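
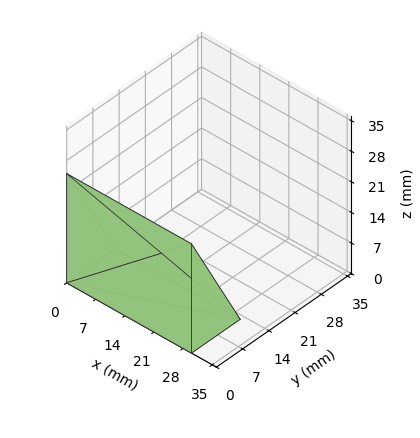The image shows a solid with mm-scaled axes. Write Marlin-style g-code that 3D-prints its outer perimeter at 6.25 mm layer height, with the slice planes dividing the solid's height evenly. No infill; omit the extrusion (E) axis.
Reading the render: the shape is a wedge (ramp): 30 × 13 mm base, rising to 25 mm along the y=0 edge and sloping linearly to z=0 at y=13 (dimensions read to the nearest mm from the axis ticks). For the g-code, the solid's height is divided into equal slices at the stated Δz and each level perimeter traced with G1 moves after a G0 lift.

; perimeter-only toolpath
G21 ; units = mm
G90 ; absolute positioning
G28 ; home
; layer 1
G0 Z6.25
G0 X0.00 Y0.00
G1 X30.00 Y0.00
G1 X30.00 Y9.75
G1 X0.00 Y9.75
G1 X0.00 Y0.00
; layer 2
G0 Z12.50
G0 X0.00 Y0.00
G1 X30.00 Y0.00
G1 X30.00 Y6.50
G1 X0.00 Y6.50
G1 X0.00 Y0.00
; layer 3
G0 Z18.75
G0 X0.00 Y0.00
G1 X30.00 Y0.00
G1 X30.00 Y3.25
G1 X0.00 Y3.25
G1 X0.00 Y0.00
M2 ; end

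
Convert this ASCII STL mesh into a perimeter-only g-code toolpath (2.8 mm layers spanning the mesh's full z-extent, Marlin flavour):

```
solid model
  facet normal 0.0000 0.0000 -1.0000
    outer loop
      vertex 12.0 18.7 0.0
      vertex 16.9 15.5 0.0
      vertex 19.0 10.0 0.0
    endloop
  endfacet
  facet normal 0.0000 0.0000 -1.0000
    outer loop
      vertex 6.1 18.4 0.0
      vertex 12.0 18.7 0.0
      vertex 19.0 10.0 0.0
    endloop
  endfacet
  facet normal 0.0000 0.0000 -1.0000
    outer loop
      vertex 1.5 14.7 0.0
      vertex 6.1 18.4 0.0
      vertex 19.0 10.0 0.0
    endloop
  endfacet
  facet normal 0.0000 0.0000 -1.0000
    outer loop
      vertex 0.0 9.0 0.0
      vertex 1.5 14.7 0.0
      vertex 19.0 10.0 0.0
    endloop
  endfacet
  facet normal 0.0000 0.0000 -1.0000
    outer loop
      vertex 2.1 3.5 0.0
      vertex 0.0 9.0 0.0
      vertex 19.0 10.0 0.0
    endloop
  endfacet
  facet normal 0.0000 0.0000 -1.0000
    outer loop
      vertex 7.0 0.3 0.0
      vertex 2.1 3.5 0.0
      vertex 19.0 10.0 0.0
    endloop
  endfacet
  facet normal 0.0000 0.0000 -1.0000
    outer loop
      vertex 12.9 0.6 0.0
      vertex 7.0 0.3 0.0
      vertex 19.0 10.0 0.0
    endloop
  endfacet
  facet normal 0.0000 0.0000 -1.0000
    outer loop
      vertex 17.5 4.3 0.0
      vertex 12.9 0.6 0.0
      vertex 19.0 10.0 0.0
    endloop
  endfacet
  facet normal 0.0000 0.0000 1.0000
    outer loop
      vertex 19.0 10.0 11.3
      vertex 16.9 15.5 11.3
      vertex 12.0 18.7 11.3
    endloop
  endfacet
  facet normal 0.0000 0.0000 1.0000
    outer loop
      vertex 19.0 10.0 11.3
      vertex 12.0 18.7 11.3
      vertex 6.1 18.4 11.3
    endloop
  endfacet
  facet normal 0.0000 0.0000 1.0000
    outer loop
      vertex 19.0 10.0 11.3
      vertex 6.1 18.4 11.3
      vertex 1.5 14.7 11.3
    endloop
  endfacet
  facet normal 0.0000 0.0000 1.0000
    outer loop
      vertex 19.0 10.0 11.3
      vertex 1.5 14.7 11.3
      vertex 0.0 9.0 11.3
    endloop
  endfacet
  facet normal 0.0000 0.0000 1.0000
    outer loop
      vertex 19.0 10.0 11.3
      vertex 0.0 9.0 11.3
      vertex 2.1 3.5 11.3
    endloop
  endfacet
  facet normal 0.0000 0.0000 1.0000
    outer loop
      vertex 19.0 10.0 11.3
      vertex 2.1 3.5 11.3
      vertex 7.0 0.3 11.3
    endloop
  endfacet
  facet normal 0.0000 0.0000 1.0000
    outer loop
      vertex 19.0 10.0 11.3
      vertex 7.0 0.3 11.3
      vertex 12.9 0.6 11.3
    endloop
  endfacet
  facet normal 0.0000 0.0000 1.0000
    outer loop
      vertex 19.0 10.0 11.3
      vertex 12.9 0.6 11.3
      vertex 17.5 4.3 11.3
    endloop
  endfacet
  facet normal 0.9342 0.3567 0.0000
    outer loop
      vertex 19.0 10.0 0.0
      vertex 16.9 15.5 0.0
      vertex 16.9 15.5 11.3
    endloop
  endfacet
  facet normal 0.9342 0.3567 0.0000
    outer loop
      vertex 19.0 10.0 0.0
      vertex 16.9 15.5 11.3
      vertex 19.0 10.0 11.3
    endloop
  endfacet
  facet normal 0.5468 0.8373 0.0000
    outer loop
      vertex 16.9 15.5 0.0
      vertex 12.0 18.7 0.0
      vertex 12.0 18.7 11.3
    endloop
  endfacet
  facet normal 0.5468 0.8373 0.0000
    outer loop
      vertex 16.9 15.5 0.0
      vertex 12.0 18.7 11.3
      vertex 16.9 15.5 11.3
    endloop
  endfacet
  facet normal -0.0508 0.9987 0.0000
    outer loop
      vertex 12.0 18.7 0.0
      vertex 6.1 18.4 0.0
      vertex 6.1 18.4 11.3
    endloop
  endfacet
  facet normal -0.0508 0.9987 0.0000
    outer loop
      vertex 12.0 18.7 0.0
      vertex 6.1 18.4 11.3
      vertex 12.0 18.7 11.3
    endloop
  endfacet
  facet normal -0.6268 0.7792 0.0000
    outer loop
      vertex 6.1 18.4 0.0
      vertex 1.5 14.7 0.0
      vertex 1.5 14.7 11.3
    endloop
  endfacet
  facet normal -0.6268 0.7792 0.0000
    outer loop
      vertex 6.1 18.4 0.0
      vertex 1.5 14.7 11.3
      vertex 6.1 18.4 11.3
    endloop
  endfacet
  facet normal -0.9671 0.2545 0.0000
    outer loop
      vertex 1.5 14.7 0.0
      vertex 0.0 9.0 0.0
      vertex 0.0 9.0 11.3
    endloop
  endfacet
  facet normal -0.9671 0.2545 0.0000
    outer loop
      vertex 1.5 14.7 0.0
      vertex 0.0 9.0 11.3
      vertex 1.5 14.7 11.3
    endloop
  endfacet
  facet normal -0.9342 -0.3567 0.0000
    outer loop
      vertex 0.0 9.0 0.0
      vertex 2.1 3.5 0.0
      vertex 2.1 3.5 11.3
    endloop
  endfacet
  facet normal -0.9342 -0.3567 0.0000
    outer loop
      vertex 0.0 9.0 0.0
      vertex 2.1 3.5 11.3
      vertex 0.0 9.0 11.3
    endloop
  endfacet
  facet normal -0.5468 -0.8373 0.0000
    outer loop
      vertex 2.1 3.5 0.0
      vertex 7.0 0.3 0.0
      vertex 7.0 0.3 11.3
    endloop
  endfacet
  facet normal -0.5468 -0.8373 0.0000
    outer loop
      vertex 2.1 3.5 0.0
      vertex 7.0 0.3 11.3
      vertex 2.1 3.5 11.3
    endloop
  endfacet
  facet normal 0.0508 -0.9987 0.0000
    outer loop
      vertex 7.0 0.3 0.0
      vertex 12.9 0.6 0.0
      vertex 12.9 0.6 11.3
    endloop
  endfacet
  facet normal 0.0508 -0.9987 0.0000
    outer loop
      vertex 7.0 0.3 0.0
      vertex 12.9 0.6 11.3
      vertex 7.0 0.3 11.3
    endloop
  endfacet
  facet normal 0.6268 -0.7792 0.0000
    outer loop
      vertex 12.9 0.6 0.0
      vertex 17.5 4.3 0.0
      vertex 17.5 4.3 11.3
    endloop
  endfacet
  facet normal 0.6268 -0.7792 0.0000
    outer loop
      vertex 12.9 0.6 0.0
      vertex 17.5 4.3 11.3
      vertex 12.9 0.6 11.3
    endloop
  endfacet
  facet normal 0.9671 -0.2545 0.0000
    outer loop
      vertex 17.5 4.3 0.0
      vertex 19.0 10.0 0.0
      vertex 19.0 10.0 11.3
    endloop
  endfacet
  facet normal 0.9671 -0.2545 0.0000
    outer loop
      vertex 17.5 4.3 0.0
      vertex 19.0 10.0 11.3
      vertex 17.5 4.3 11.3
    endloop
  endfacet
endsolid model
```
; perimeter-only toolpath
G21 ; units = mm
G90 ; absolute positioning
G28 ; home
; layer 1
G0 Z2.8
G0 X19.0 Y10.0
G1 X16.9 Y15.5
G1 X12.0 Y18.7
G1 X6.1 Y18.4
G1 X1.5 Y14.7
G1 X0.0 Y9.0
G1 X2.1 Y3.5
G1 X7.0 Y0.3
G1 X12.9 Y0.6
G1 X17.5 Y4.3
G1 X19.0 Y10.0
; layer 2
G0 Z5.7
G0 X19.0 Y10.0
G1 X16.9 Y15.5
G1 X12.0 Y18.7
G1 X6.1 Y18.4
G1 X1.5 Y14.7
G1 X0.0 Y9.0
G1 X2.1 Y3.5
G1 X7.0 Y0.3
G1 X12.9 Y0.6
G1 X17.5 Y4.3
G1 X19.0 Y10.0
; layer 3
G0 Z8.5
G0 X19.0 Y10.0
G1 X16.9 Y15.5
G1 X12.0 Y18.7
G1 X6.1 Y18.4
G1 X1.5 Y14.7
G1 X0.0 Y9.0
G1 X2.1 Y3.5
G1 X7.0 Y0.3
G1 X12.9 Y0.6
G1 X17.5 Y4.3
G1 X19.0 Y10.0
; layer 4
G0 Z11.3
G0 X19.0 Y10.0
G1 X16.9 Y15.5
G1 X12.0 Y18.7
G1 X6.1 Y18.4
G1 X1.5 Y14.7
G1 X0.0 Y9.0
G1 X2.1 Y3.5
G1 X7.0 Y0.3
G1 X12.9 Y0.6
G1 X17.5 Y4.3
G1 X19.0 Y10.0
M2 ; end

The solid is a regular 10-sided prism (a cylinder approximated with 10 flat sides), circumscribed radius ≈ 9.5 mm, height ≈ 11.3 mm. Slicing at Δz = 2.8 mm — 4 equal slices spanning the solid's height, so layer i sits at z = i·h/4 — gives 4 non-empty perimeters. Each is a 10-segment closed polygon; G0 lifts to the layer z and rapids to the start vertex, then G1 traces the edges.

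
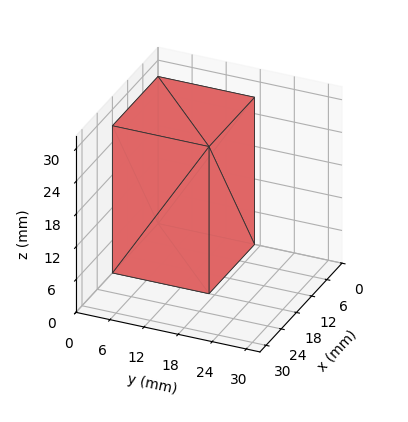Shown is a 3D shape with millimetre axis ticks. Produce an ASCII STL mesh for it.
Reading the render: the shape is a rectangular box, roughly 18 × 17 mm footprint and 27 mm tall (dimensions read to the nearest mm from the axis ticks). For the STL, each face is triangulated and given an outward normal.

solid part
  facet normal 0.0000 0.0000 -1.0000
    outer loop
      vertex 18.00 17.00 0.00
      vertex 18.00 0.00 0.00
      vertex 0.00 0.00 0.00
    endloop
  endfacet
  facet normal 0.0000 0.0000 -1.0000
    outer loop
      vertex 0.00 17.00 0.00
      vertex 18.00 17.00 0.00
      vertex 0.00 0.00 0.00
    endloop
  endfacet
  facet normal 0.0000 0.0000 1.0000
    outer loop
      vertex 0.00 0.00 27.00
      vertex 18.00 0.00 27.00
      vertex 18.00 17.00 27.00
    endloop
  endfacet
  facet normal 0.0000 0.0000 1.0000
    outer loop
      vertex 0.00 0.00 27.00
      vertex 18.00 17.00 27.00
      vertex 0.00 17.00 27.00
    endloop
  endfacet
  facet normal 0.0000 -1.0000 0.0000
    outer loop
      vertex 0.00 0.00 0.00
      vertex 18.00 0.00 0.00
      vertex 18.00 0.00 27.00
    endloop
  endfacet
  facet normal 0.0000 -1.0000 0.0000
    outer loop
      vertex 0.00 0.00 0.00
      vertex 18.00 0.00 27.00
      vertex 0.00 0.00 27.00
    endloop
  endfacet
  facet normal 0.0000 1.0000 0.0000
    outer loop
      vertex 18.00 17.00 27.00
      vertex 18.00 17.00 0.00
      vertex 0.00 17.00 0.00
    endloop
  endfacet
  facet normal 0.0000 1.0000 0.0000
    outer loop
      vertex 0.00 17.00 27.00
      vertex 18.00 17.00 27.00
      vertex 0.00 17.00 0.00
    endloop
  endfacet
  facet normal -1.0000 0.0000 0.0000
    outer loop
      vertex 0.00 17.00 27.00
      vertex 0.00 17.00 0.00
      vertex 0.00 0.00 0.00
    endloop
  endfacet
  facet normal -1.0000 0.0000 0.0000
    outer loop
      vertex 0.00 0.00 27.00
      vertex 0.00 17.00 27.00
      vertex 0.00 0.00 0.00
    endloop
  endfacet
  facet normal 1.0000 0.0000 0.0000
    outer loop
      vertex 18.00 0.00 0.00
      vertex 18.00 17.00 0.00
      vertex 18.00 17.00 27.00
    endloop
  endfacet
  facet normal 1.0000 0.0000 0.0000
    outer loop
      vertex 18.00 0.00 0.00
      vertex 18.00 17.00 27.00
      vertex 18.00 0.00 27.00
    endloop
  endfacet
endsolid part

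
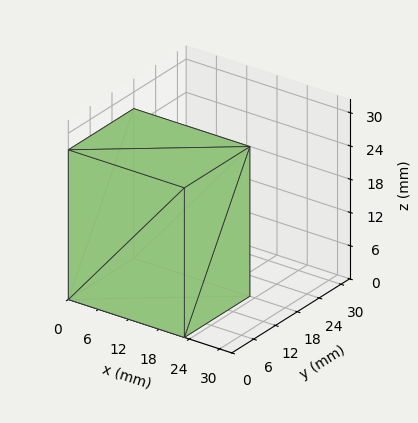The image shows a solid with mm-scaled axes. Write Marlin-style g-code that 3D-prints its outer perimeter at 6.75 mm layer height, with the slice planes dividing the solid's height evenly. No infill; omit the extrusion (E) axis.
Reading the render: the shape is a rectangular box, roughly 23 × 18 mm footprint and 27 mm tall (dimensions read to the nearest mm from the axis ticks). For the g-code, the solid's height is divided into equal slices at the stated Δz and each level perimeter traced with G1 moves after a G0 lift.

; perimeter-only toolpath
G21 ; units = mm
G90 ; absolute positioning
G28 ; home
; layer 1
G0 Z6.75
G0 X0.00 Y0.00
G1 X23.00 Y0.00
G1 X23.00 Y18.00
G1 X0.00 Y18.00
G1 X0.00 Y0.00
; layer 2
G0 Z13.50
G0 X0.00 Y0.00
G1 X23.00 Y0.00
G1 X23.00 Y18.00
G1 X0.00 Y18.00
G1 X0.00 Y0.00
; layer 3
G0 Z20.25
G0 X0.00 Y0.00
G1 X23.00 Y0.00
G1 X23.00 Y18.00
G1 X0.00 Y18.00
G1 X0.00 Y0.00
; layer 4
G0 Z27.00
G0 X0.00 Y0.00
G1 X23.00 Y0.00
G1 X23.00 Y18.00
G1 X0.00 Y18.00
G1 X0.00 Y0.00
M2 ; end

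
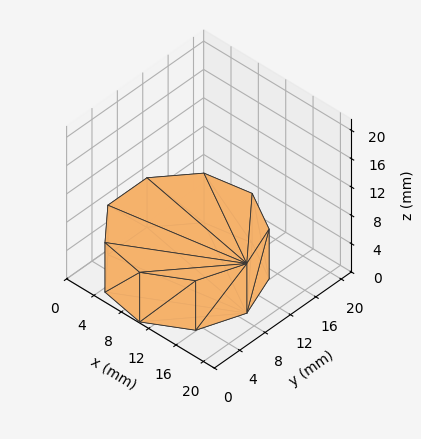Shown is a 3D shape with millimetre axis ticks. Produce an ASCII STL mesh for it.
Reading the render: the shape is a regular 9-sided prism (a cylinder approximated with 9 flat sides), circumscribed radius ≈ 9 mm, height ≈ 7 mm (dimensions read to the nearest mm from the axis ticks). For the STL, each face is triangulated and given an outward normal.

solid part
  facet normal 0.0000 0.0000 -1.0000
    outer loop
      vertex 10.563 17.863 0.000
      vertex 15.894 14.785 0.000
      vertex 18.000 9.000 0.000
    endloop
  endfacet
  facet normal 0.0000 0.0000 -1.0000
    outer loop
      vertex 4.500 16.794 0.000
      vertex 10.563 17.863 0.000
      vertex 18.000 9.000 0.000
    endloop
  endfacet
  facet normal 0.0000 0.0000 -1.0000
    outer loop
      vertex 0.543 12.078 0.000
      vertex 4.500 16.794 0.000
      vertex 18.000 9.000 0.000
    endloop
  endfacet
  facet normal 0.0000 0.0000 -1.0000
    outer loop
      vertex 0.543 5.922 0.000
      vertex 0.543 12.078 0.000
      vertex 18.000 9.000 0.000
    endloop
  endfacet
  facet normal 0.0000 0.0000 -1.0000
    outer loop
      vertex 4.500 1.206 0.000
      vertex 0.543 5.922 0.000
      vertex 18.000 9.000 0.000
    endloop
  endfacet
  facet normal 0.0000 0.0000 -1.0000
    outer loop
      vertex 10.563 0.137 0.000
      vertex 4.500 1.206 0.000
      vertex 18.000 9.000 0.000
    endloop
  endfacet
  facet normal 0.0000 0.0000 -1.0000
    outer loop
      vertex 15.894 3.215 0.000
      vertex 10.563 0.137 0.000
      vertex 18.000 9.000 0.000
    endloop
  endfacet
  facet normal 0.0000 0.0000 1.0000
    outer loop
      vertex 18.000 9.000 7.000
      vertex 15.894 14.785 7.000
      vertex 10.563 17.863 7.000
    endloop
  endfacet
  facet normal 0.0000 0.0000 1.0000
    outer loop
      vertex 18.000 9.000 7.000
      vertex 10.563 17.863 7.000
      vertex 4.500 16.794 7.000
    endloop
  endfacet
  facet normal 0.0000 0.0000 1.0000
    outer loop
      vertex 18.000 9.000 7.000
      vertex 4.500 16.794 7.000
      vertex 0.543 12.078 7.000
    endloop
  endfacet
  facet normal 0.0000 0.0000 1.0000
    outer loop
      vertex 18.000 9.000 7.000
      vertex 0.543 12.078 7.000
      vertex 0.543 5.922 7.000
    endloop
  endfacet
  facet normal 0.0000 0.0000 1.0000
    outer loop
      vertex 18.000 9.000 7.000
      vertex 0.543 5.922 7.000
      vertex 4.500 1.206 7.000
    endloop
  endfacet
  facet normal 0.0000 0.0000 1.0000
    outer loop
      vertex 18.000 9.000 7.000
      vertex 4.500 1.206 7.000
      vertex 10.563 0.137 7.000
    endloop
  endfacet
  facet normal 0.0000 0.0000 1.0000
    outer loop
      vertex 18.000 9.000 7.000
      vertex 10.563 0.137 7.000
      vertex 15.894 3.215 7.000
    endloop
  endfacet
  facet normal 0.9397 0.3421 0.0000
    outer loop
      vertex 18.000 9.000 0.000
      vertex 15.894 14.785 0.000
      vertex 15.894 14.785 7.000
    endloop
  endfacet
  facet normal 0.9397 0.3421 0.0000
    outer loop
      vertex 18.000 9.000 0.000
      vertex 15.894 14.785 7.000
      vertex 18.000 9.000 7.000
    endloop
  endfacet
  facet normal 0.5000 0.8660 0.0000
    outer loop
      vertex 15.894 14.785 0.000
      vertex 10.563 17.863 0.000
      vertex 10.563 17.863 7.000
    endloop
  endfacet
  facet normal 0.5000 0.8660 0.0000
    outer loop
      vertex 15.894 14.785 0.000
      vertex 10.563 17.863 7.000
      vertex 15.894 14.785 7.000
    endloop
  endfacet
  facet normal -0.1736 0.9848 0.0000
    outer loop
      vertex 10.563 17.863 0.000
      vertex 4.500 16.794 0.000
      vertex 4.500 16.794 7.000
    endloop
  endfacet
  facet normal -0.1736 0.9848 0.0000
    outer loop
      vertex 10.563 17.863 0.000
      vertex 4.500 16.794 7.000
      vertex 10.563 17.863 7.000
    endloop
  endfacet
  facet normal -0.7661 0.6428 0.0000
    outer loop
      vertex 4.500 16.794 0.000
      vertex 0.543 12.078 0.000
      vertex 0.543 12.078 7.000
    endloop
  endfacet
  facet normal -0.7661 0.6428 0.0000
    outer loop
      vertex 4.500 16.794 0.000
      vertex 0.543 12.078 7.000
      vertex 4.500 16.794 7.000
    endloop
  endfacet
  facet normal -1.0000 0.0000 0.0000
    outer loop
      vertex 0.543 12.078 0.000
      vertex 0.543 5.922 0.000
      vertex 0.543 5.922 7.000
    endloop
  endfacet
  facet normal -1.0000 0.0000 0.0000
    outer loop
      vertex 0.543 12.078 0.000
      vertex 0.543 5.922 7.000
      vertex 0.543 12.078 7.000
    endloop
  endfacet
  facet normal -0.7661 -0.6428 0.0000
    outer loop
      vertex 0.543 5.922 0.000
      vertex 4.500 1.206 0.000
      vertex 4.500 1.206 7.000
    endloop
  endfacet
  facet normal -0.7661 -0.6428 0.0000
    outer loop
      vertex 0.543 5.922 0.000
      vertex 4.500 1.206 7.000
      vertex 0.543 5.922 7.000
    endloop
  endfacet
  facet normal -0.1736 -0.9848 0.0000
    outer loop
      vertex 4.500 1.206 0.000
      vertex 10.563 0.137 0.000
      vertex 10.563 0.137 7.000
    endloop
  endfacet
  facet normal -0.1736 -0.9848 0.0000
    outer loop
      vertex 4.500 1.206 0.000
      vertex 10.563 0.137 7.000
      vertex 4.500 1.206 7.000
    endloop
  endfacet
  facet normal 0.5000 -0.8660 0.0000
    outer loop
      vertex 10.563 0.137 0.000
      vertex 15.894 3.215 0.000
      vertex 15.894 3.215 7.000
    endloop
  endfacet
  facet normal 0.5000 -0.8660 0.0000
    outer loop
      vertex 10.563 0.137 0.000
      vertex 15.894 3.215 7.000
      vertex 10.563 0.137 7.000
    endloop
  endfacet
  facet normal 0.9397 -0.3421 0.0000
    outer loop
      vertex 15.894 3.215 0.000
      vertex 18.000 9.000 0.000
      vertex 18.000 9.000 7.000
    endloop
  endfacet
  facet normal 0.9397 -0.3421 0.0000
    outer loop
      vertex 15.894 3.215 0.000
      vertex 18.000 9.000 7.000
      vertex 15.894 3.215 7.000
    endloop
  endfacet
endsolid part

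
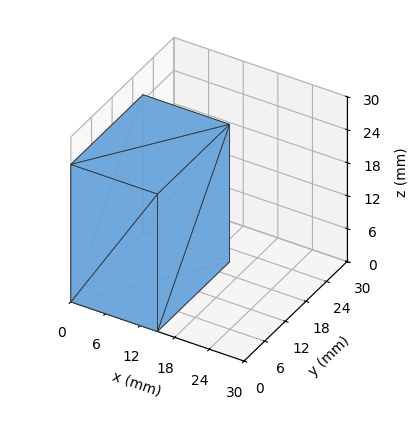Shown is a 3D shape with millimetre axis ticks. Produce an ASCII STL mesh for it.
Reading the render: the shape is a rectangular box, roughly 15 × 21 mm footprint and 25 mm tall (dimensions read to the nearest mm from the axis ticks). For the STL, each face is triangulated and given an outward normal.

solid part
  facet normal 0.0000 0.0000 -1.0000
    outer loop
      vertex 15.000 21.000 0.000
      vertex 15.000 0.000 0.000
      vertex 0.000 0.000 0.000
    endloop
  endfacet
  facet normal 0.0000 0.0000 -1.0000
    outer loop
      vertex 0.000 21.000 0.000
      vertex 15.000 21.000 0.000
      vertex 0.000 0.000 0.000
    endloop
  endfacet
  facet normal 0.0000 0.0000 1.0000
    outer loop
      vertex 0.000 0.000 25.000
      vertex 15.000 0.000 25.000
      vertex 15.000 21.000 25.000
    endloop
  endfacet
  facet normal 0.0000 0.0000 1.0000
    outer loop
      vertex 0.000 0.000 25.000
      vertex 15.000 21.000 25.000
      vertex 0.000 21.000 25.000
    endloop
  endfacet
  facet normal 0.0000 -1.0000 0.0000
    outer loop
      vertex 0.000 0.000 0.000
      vertex 15.000 0.000 0.000
      vertex 15.000 0.000 25.000
    endloop
  endfacet
  facet normal 0.0000 -1.0000 0.0000
    outer loop
      vertex 0.000 0.000 0.000
      vertex 15.000 0.000 25.000
      vertex 0.000 0.000 25.000
    endloop
  endfacet
  facet normal 0.0000 1.0000 0.0000
    outer loop
      vertex 15.000 21.000 25.000
      vertex 15.000 21.000 0.000
      vertex 0.000 21.000 0.000
    endloop
  endfacet
  facet normal 0.0000 1.0000 0.0000
    outer loop
      vertex 0.000 21.000 25.000
      vertex 15.000 21.000 25.000
      vertex 0.000 21.000 0.000
    endloop
  endfacet
  facet normal -1.0000 0.0000 0.0000
    outer loop
      vertex 0.000 21.000 25.000
      vertex 0.000 21.000 0.000
      vertex 0.000 0.000 0.000
    endloop
  endfacet
  facet normal -1.0000 0.0000 0.0000
    outer loop
      vertex 0.000 0.000 25.000
      vertex 0.000 21.000 25.000
      vertex 0.000 0.000 0.000
    endloop
  endfacet
  facet normal 1.0000 0.0000 0.0000
    outer loop
      vertex 15.000 0.000 0.000
      vertex 15.000 21.000 0.000
      vertex 15.000 21.000 25.000
    endloop
  endfacet
  facet normal 1.0000 0.0000 0.0000
    outer loop
      vertex 15.000 0.000 0.000
      vertex 15.000 21.000 25.000
      vertex 15.000 0.000 25.000
    endloop
  endfacet
endsolid part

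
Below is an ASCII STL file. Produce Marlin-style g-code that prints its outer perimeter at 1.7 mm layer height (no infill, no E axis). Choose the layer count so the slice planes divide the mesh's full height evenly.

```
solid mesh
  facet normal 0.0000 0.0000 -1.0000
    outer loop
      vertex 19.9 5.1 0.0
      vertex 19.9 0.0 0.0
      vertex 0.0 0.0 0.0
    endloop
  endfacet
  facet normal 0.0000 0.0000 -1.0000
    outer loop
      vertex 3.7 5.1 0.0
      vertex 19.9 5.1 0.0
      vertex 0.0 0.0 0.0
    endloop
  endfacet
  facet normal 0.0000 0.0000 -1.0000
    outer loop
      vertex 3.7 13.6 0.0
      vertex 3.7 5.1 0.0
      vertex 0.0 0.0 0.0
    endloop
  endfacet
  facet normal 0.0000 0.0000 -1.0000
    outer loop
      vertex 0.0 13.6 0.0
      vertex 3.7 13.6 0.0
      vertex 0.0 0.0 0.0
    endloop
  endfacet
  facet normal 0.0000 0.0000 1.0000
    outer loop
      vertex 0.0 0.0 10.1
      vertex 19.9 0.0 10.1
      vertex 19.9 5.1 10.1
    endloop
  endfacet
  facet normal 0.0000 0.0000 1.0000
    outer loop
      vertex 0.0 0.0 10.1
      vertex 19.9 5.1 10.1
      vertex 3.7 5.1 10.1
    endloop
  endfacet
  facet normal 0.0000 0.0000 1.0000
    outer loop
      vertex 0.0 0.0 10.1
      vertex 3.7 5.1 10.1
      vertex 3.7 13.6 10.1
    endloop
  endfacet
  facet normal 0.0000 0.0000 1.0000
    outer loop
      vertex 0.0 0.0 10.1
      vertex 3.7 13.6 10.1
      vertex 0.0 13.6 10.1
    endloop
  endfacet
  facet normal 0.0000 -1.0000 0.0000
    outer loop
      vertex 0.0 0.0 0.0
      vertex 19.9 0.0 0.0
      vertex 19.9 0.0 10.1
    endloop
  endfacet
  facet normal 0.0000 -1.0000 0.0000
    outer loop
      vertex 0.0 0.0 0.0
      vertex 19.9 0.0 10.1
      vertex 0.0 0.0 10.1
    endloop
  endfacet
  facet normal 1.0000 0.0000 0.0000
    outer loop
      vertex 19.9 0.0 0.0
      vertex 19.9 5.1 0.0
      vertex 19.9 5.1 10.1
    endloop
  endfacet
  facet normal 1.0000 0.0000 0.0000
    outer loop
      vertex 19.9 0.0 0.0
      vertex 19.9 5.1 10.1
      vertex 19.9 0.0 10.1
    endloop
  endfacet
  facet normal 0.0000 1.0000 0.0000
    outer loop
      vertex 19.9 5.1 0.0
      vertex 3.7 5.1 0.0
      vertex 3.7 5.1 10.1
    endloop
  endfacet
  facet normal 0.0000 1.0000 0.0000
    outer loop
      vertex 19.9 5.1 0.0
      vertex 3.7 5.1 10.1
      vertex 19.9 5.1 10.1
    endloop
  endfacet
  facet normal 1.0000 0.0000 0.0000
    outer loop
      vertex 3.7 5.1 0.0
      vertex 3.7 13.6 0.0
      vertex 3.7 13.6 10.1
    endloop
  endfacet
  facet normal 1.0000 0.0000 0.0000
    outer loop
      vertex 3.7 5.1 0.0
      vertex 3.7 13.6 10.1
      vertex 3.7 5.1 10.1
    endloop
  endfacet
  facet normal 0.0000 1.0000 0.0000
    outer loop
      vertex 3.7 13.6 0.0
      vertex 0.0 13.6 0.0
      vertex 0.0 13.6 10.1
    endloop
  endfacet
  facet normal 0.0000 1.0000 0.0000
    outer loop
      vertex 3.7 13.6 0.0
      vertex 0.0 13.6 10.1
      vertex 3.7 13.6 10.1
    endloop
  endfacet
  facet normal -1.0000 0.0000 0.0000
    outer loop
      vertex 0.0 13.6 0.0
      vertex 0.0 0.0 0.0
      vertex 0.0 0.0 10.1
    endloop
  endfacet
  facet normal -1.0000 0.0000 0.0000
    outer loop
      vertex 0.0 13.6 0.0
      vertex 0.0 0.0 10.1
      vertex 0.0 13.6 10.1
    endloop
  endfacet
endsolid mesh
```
; perimeter-only toolpath
G21 ; units = mm
G90 ; absolute positioning
G28 ; home
; layer 1
G0 Z1.7
G0 X0.0 Y0.0
G1 X19.9 Y0.0
G1 X19.9 Y5.1
G1 X3.7 Y5.1
G1 X3.7 Y13.6
G1 X0.0 Y13.6
G1 X0.0 Y0.0
; layer 2
G0 Z3.4
G0 X0.0 Y0.0
G1 X19.9 Y0.0
G1 X19.9 Y5.1
G1 X3.7 Y5.1
G1 X3.7 Y13.6
G1 X0.0 Y13.6
G1 X0.0 Y0.0
; layer 3
G0 Z5.0
G0 X0.0 Y0.0
G1 X19.9 Y0.0
G1 X19.9 Y5.1
G1 X3.7 Y5.1
G1 X3.7 Y13.6
G1 X0.0 Y13.6
G1 X0.0 Y0.0
; layer 4
G0 Z6.7
G0 X0.0 Y0.0
G1 X19.9 Y0.0
G1 X19.9 Y5.1
G1 X3.7 Y5.1
G1 X3.7 Y13.6
G1 X0.0 Y13.6
G1 X0.0 Y0.0
; layer 5
G0 Z8.4
G0 X0.0 Y0.0
G1 X19.9 Y0.0
G1 X19.9 Y5.1
G1 X3.7 Y5.1
G1 X3.7 Y13.6
G1 X0.0 Y13.6
G1 X0.0 Y0.0
; layer 6
G0 Z10.1
G0 X0.0 Y0.0
G1 X19.9 Y0.0
G1 X19.9 Y5.1
G1 X3.7 Y5.1
G1 X3.7 Y13.6
G1 X0.0 Y13.6
G1 X0.0 Y0.0
M2 ; end

The solid is an L-shaped prism: outer 19.9 × 13.6 mm, arm thicknesses ≈ 5.1 mm (horizontal) and 3.7 mm (vertical), extruded 10.1 mm in z. Slicing at Δz = 1.7 mm — 6 equal slices spanning the solid's height, so layer i sits at z = i·h/6 — gives 6 non-empty perimeters. Each is a 6-segment closed polygon; G0 lifts to the layer z and rapids to the start vertex, then G1 traces the edges.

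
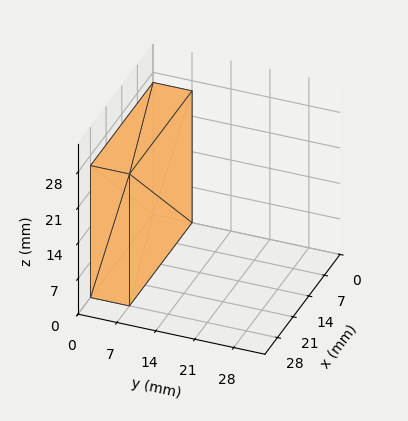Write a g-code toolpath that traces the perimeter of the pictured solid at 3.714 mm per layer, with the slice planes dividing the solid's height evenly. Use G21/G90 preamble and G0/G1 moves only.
Reading the render: the shape is a rectangular box, roughly 28 × 7 mm footprint and 26 mm tall (dimensions read to the nearest mm from the axis ticks). For the g-code, the solid's height is divided into equal slices at the stated Δz and each level perimeter traced with G1 moves after a G0 lift.

; perimeter-only toolpath
G21 ; units = mm
G90 ; absolute positioning
G28 ; home
; layer 1
G0 Z3.714
G0 X0.000 Y0.000
G1 X28.000 Y0.000
G1 X28.000 Y7.000
G1 X0.000 Y7.000
G1 X0.000 Y0.000
; layer 2
G0 Z7.429
G0 X0.000 Y0.000
G1 X28.000 Y0.000
G1 X28.000 Y7.000
G1 X0.000 Y7.000
G1 X0.000 Y0.000
; layer 3
G0 Z11.143
G0 X0.000 Y0.000
G1 X28.000 Y0.000
G1 X28.000 Y7.000
G1 X0.000 Y7.000
G1 X0.000 Y0.000
; layer 4
G0 Z14.857
G0 X0.000 Y0.000
G1 X28.000 Y0.000
G1 X28.000 Y7.000
G1 X0.000 Y7.000
G1 X0.000 Y0.000
; layer 5
G0 Z18.571
G0 X0.000 Y0.000
G1 X28.000 Y0.000
G1 X28.000 Y7.000
G1 X0.000 Y7.000
G1 X0.000 Y0.000
; layer 6
G0 Z22.286
G0 X0.000 Y0.000
G1 X28.000 Y0.000
G1 X28.000 Y7.000
G1 X0.000 Y7.000
G1 X0.000 Y0.000
; layer 7
G0 Z26.000
G0 X0.000 Y0.000
G1 X28.000 Y0.000
G1 X28.000 Y7.000
G1 X0.000 Y7.000
G1 X0.000 Y0.000
M2 ; end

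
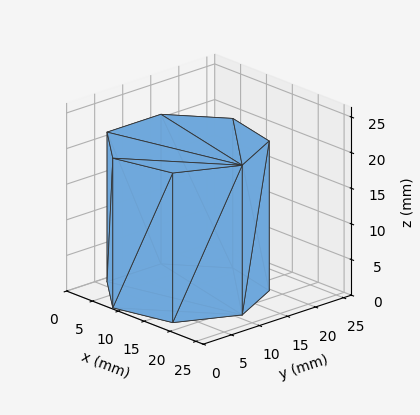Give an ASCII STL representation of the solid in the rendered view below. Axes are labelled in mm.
Reading the render: the shape is a regular 7-sided prism (a cylinder approximated with 7 flat sides), circumscribed radius ≈ 11 mm, height ≈ 21 mm (dimensions read to the nearest mm from the axis ticks). For the STL, each face is triangulated and given an outward normal.

solid part
  facet normal 0.0000 0.0000 -1.0000
    outer loop
      vertex 8.6 21.7 0.0
      vertex 17.9 19.6 0.0
      vertex 22.0 11.0 0.0
    endloop
  endfacet
  facet normal 0.0000 0.0000 -1.0000
    outer loop
      vertex 1.1 15.8 0.0
      vertex 8.6 21.7 0.0
      vertex 22.0 11.0 0.0
    endloop
  endfacet
  facet normal 0.0000 0.0000 -1.0000
    outer loop
      vertex 1.1 6.2 0.0
      vertex 1.1 15.8 0.0
      vertex 22.0 11.0 0.0
    endloop
  endfacet
  facet normal 0.0000 0.0000 -1.0000
    outer loop
      vertex 8.6 0.3 0.0
      vertex 1.1 6.2 0.0
      vertex 22.0 11.0 0.0
    endloop
  endfacet
  facet normal 0.0000 0.0000 -1.0000
    outer loop
      vertex 17.9 2.4 0.0
      vertex 8.6 0.3 0.0
      vertex 22.0 11.0 0.0
    endloop
  endfacet
  facet normal 0.0000 0.0000 1.0000
    outer loop
      vertex 22.0 11.0 21.0
      vertex 17.9 19.6 21.0
      vertex 8.6 21.7 21.0
    endloop
  endfacet
  facet normal 0.0000 0.0000 1.0000
    outer loop
      vertex 22.0 11.0 21.0
      vertex 8.6 21.7 21.0
      vertex 1.1 15.8 21.0
    endloop
  endfacet
  facet normal 0.0000 0.0000 1.0000
    outer loop
      vertex 22.0 11.0 21.0
      vertex 1.1 15.8 21.0
      vertex 1.1 6.2 21.0
    endloop
  endfacet
  facet normal 0.0000 0.0000 1.0000
    outer loop
      vertex 22.0 11.0 21.0
      vertex 1.1 6.2 21.0
      vertex 8.6 0.3 21.0
    endloop
  endfacet
  facet normal 0.0000 0.0000 1.0000
    outer loop
      vertex 22.0 11.0 21.0
      vertex 8.6 0.3 21.0
      vertex 17.9 2.4 21.0
    endloop
  endfacet
  facet normal 0.9027 0.4303 0.0000
    outer loop
      vertex 22.0 11.0 0.0
      vertex 17.9 19.6 0.0
      vertex 17.9 19.6 21.0
    endloop
  endfacet
  facet normal 0.9027 0.4303 0.0000
    outer loop
      vertex 22.0 11.0 0.0
      vertex 17.9 19.6 21.0
      vertex 22.0 11.0 21.0
    endloop
  endfacet
  facet normal 0.2203 0.9754 0.0000
    outer loop
      vertex 17.9 19.6 0.0
      vertex 8.6 21.7 0.0
      vertex 8.6 21.7 21.0
    endloop
  endfacet
  facet normal 0.2203 0.9754 0.0000
    outer loop
      vertex 17.9 19.6 0.0
      vertex 8.6 21.7 21.0
      vertex 17.9 19.6 21.0
    endloop
  endfacet
  facet normal -0.6183 0.7860 0.0000
    outer loop
      vertex 8.6 21.7 0.0
      vertex 1.1 15.8 0.0
      vertex 1.1 15.8 21.0
    endloop
  endfacet
  facet normal -0.6183 0.7860 0.0000
    outer loop
      vertex 8.6 21.7 0.0
      vertex 1.1 15.8 21.0
      vertex 8.6 21.7 21.0
    endloop
  endfacet
  facet normal -1.0000 0.0000 0.0000
    outer loop
      vertex 1.1 15.8 0.0
      vertex 1.1 6.2 0.0
      vertex 1.1 6.2 21.0
    endloop
  endfacet
  facet normal -1.0000 0.0000 0.0000
    outer loop
      vertex 1.1 15.8 0.0
      vertex 1.1 6.2 21.0
      vertex 1.1 15.8 21.0
    endloop
  endfacet
  facet normal -0.6183 -0.7860 0.0000
    outer loop
      vertex 1.1 6.2 0.0
      vertex 8.6 0.3 0.0
      vertex 8.6 0.3 21.0
    endloop
  endfacet
  facet normal -0.6183 -0.7860 0.0000
    outer loop
      vertex 1.1 6.2 0.0
      vertex 8.6 0.3 21.0
      vertex 1.1 6.2 21.0
    endloop
  endfacet
  facet normal 0.2203 -0.9754 0.0000
    outer loop
      vertex 8.6 0.3 0.0
      vertex 17.9 2.4 0.0
      vertex 17.9 2.4 21.0
    endloop
  endfacet
  facet normal 0.2203 -0.9754 0.0000
    outer loop
      vertex 8.6 0.3 0.0
      vertex 17.9 2.4 21.0
      vertex 8.6 0.3 21.0
    endloop
  endfacet
  facet normal 0.9027 -0.4303 0.0000
    outer loop
      vertex 17.9 2.4 0.0
      vertex 22.0 11.0 0.0
      vertex 22.0 11.0 21.0
    endloop
  endfacet
  facet normal 0.9027 -0.4303 0.0000
    outer loop
      vertex 17.9 2.4 0.0
      vertex 22.0 11.0 21.0
      vertex 17.9 2.4 21.0
    endloop
  endfacet
endsolid part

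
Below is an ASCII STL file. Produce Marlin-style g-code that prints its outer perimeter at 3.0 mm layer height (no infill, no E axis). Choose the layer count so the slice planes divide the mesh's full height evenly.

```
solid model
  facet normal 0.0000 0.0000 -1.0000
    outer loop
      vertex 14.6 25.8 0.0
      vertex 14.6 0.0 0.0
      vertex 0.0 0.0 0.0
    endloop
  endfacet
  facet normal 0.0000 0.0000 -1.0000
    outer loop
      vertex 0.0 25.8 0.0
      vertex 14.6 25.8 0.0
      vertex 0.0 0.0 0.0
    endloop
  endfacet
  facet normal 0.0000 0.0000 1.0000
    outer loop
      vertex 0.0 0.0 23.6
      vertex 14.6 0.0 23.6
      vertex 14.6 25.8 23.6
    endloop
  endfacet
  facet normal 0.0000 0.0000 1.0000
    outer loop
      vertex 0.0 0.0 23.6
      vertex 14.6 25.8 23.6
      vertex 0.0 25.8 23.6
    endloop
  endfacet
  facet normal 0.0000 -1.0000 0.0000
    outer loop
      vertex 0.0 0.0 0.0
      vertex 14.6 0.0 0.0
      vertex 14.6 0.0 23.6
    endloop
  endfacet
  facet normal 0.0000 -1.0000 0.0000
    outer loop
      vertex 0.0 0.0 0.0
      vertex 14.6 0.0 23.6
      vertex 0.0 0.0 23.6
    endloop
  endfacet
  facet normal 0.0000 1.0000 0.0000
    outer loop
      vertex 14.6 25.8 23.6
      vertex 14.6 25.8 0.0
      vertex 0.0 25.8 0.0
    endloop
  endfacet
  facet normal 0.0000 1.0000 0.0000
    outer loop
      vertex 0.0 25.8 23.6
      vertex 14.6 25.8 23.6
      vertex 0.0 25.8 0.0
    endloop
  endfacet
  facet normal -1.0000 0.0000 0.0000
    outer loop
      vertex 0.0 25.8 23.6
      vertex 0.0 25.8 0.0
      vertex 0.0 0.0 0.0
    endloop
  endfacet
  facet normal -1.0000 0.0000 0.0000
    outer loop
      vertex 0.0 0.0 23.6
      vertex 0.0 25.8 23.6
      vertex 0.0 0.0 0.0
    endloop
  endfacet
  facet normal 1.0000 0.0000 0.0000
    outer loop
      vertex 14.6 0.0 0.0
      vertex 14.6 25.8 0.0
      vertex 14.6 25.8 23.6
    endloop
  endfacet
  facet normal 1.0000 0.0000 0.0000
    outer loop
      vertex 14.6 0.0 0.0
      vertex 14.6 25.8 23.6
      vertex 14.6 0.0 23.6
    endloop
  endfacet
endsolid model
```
; perimeter-only toolpath
G21 ; units = mm
G90 ; absolute positioning
G28 ; home
; layer 1
G0 Z3.0
G0 X0.0 Y0.0
G1 X14.6 Y0.0
G1 X14.6 Y25.8
G1 X0.0 Y25.8
G1 X0.0 Y0.0
; layer 2
G0 Z5.9
G0 X0.0 Y0.0
G1 X14.6 Y0.0
G1 X14.6 Y25.8
G1 X0.0 Y25.8
G1 X0.0 Y0.0
; layer 3
G0 Z8.9
G0 X0.0 Y0.0
G1 X14.6 Y0.0
G1 X14.6 Y25.8
G1 X0.0 Y25.8
G1 X0.0 Y0.0
; layer 4
G0 Z11.8
G0 X0.0 Y0.0
G1 X14.6 Y0.0
G1 X14.6 Y25.8
G1 X0.0 Y25.8
G1 X0.0 Y0.0
; layer 5
G0 Z14.8
G0 X0.0 Y0.0
G1 X14.6 Y0.0
G1 X14.6 Y25.8
G1 X0.0 Y25.8
G1 X0.0 Y0.0
; layer 6
G0 Z17.7
G0 X0.0 Y0.0
G1 X14.6 Y0.0
G1 X14.6 Y25.8
G1 X0.0 Y25.8
G1 X0.0 Y0.0
; layer 7
G0 Z20.7
G0 X0.0 Y0.0
G1 X14.6 Y0.0
G1 X14.6 Y25.8
G1 X0.0 Y25.8
G1 X0.0 Y0.0
; layer 8
G0 Z23.6
G0 X0.0 Y0.0
G1 X14.6 Y0.0
G1 X14.6 Y25.8
G1 X0.0 Y25.8
G1 X0.0 Y0.0
M2 ; end

The solid is a rectangular box, roughly 14.6 × 25.8 mm footprint and 23.6 mm tall. Slicing at Δz = 3.0 mm — 8 equal slices spanning the solid's height, so layer i sits at z = i·h/8 — gives 8 non-empty perimeters. Each is a 4-segment closed polygon; G0 lifts to the layer z and rapids to the start vertex, then G1 traces the edges.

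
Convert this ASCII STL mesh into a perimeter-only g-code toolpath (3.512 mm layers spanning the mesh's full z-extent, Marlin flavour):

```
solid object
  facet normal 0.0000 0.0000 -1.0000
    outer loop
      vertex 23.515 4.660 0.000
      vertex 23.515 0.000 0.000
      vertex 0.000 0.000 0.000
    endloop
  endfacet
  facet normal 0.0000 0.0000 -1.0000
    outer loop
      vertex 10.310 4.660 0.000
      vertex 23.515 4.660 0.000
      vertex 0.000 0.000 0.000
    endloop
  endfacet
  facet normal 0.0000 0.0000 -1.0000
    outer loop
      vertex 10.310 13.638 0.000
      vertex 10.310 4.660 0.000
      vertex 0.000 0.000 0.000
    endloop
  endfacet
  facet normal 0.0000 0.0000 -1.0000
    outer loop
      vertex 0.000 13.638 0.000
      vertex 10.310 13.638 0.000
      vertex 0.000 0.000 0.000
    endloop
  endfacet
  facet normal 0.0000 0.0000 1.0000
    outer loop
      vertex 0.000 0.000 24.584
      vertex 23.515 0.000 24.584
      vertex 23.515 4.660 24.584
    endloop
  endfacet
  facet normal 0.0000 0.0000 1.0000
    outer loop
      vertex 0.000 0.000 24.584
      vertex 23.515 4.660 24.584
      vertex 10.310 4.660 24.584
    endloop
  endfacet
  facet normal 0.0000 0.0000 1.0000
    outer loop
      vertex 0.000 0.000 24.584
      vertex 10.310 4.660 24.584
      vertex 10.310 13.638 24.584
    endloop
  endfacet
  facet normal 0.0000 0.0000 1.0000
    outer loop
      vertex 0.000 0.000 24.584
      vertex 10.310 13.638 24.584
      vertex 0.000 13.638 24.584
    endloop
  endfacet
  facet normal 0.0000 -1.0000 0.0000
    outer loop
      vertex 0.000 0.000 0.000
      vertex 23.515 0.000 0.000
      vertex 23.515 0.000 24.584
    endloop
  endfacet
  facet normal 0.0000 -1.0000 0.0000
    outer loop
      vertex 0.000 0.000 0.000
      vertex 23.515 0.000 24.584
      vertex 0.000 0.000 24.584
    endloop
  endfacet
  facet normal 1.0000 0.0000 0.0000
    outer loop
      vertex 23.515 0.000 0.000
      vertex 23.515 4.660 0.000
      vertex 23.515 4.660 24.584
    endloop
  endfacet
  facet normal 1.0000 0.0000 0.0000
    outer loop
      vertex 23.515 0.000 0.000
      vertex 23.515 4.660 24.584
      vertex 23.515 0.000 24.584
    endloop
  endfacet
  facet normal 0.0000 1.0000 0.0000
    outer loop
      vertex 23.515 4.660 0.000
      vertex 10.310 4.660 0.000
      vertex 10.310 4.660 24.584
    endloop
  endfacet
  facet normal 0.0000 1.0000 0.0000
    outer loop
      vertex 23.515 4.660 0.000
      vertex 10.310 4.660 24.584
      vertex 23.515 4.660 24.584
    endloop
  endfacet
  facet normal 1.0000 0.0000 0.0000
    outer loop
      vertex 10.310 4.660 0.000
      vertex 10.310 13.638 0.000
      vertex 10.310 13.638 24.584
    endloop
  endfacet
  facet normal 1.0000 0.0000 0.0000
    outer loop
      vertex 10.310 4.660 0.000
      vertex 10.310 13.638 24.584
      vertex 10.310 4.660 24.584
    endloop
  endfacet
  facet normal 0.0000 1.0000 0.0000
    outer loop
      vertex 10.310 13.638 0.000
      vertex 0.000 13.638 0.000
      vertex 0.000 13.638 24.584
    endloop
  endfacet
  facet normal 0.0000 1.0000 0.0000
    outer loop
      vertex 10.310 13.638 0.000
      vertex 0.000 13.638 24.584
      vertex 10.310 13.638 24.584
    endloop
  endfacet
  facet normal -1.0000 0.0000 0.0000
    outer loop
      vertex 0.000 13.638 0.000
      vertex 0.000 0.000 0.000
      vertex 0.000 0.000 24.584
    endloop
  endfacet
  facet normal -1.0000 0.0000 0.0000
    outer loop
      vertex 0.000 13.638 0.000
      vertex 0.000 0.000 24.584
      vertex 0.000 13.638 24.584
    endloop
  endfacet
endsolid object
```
; perimeter-only toolpath
G21 ; units = mm
G90 ; absolute positioning
G28 ; home
; layer 1
G0 Z3.512
G0 X0.000 Y0.000
G1 X23.515 Y0.000
G1 X23.515 Y4.660
G1 X10.310 Y4.660
G1 X10.310 Y13.638
G1 X0.000 Y13.638
G1 X0.000 Y0.000
; layer 2
G0 Z7.024
G0 X0.000 Y0.000
G1 X23.515 Y0.000
G1 X23.515 Y4.660
G1 X10.310 Y4.660
G1 X10.310 Y13.638
G1 X0.000 Y13.638
G1 X0.000 Y0.000
; layer 3
G0 Z10.536
G0 X0.000 Y0.000
G1 X23.515 Y0.000
G1 X23.515 Y4.660
G1 X10.310 Y4.660
G1 X10.310 Y13.638
G1 X0.000 Y13.638
G1 X0.000 Y0.000
; layer 4
G0 Z14.048
G0 X0.000 Y0.000
G1 X23.515 Y0.000
G1 X23.515 Y4.660
G1 X10.310 Y4.660
G1 X10.310 Y13.638
G1 X0.000 Y13.638
G1 X0.000 Y0.000
; layer 5
G0 Z17.560
G0 X0.000 Y0.000
G1 X23.515 Y0.000
G1 X23.515 Y4.660
G1 X10.310 Y4.660
G1 X10.310 Y13.638
G1 X0.000 Y13.638
G1 X0.000 Y0.000
; layer 6
G0 Z21.072
G0 X0.000 Y0.000
G1 X23.515 Y0.000
G1 X23.515 Y4.660
G1 X10.310 Y4.660
G1 X10.310 Y13.638
G1 X0.000 Y13.638
G1 X0.000 Y0.000
; layer 7
G0 Z24.584
G0 X0.000 Y0.000
G1 X23.515 Y0.000
G1 X23.515 Y4.660
G1 X10.310 Y4.660
G1 X10.310 Y13.638
G1 X0.000 Y13.638
G1 X0.000 Y0.000
M2 ; end

The solid is an L-shaped prism: outer 23.5 × 13.6 mm, arm thicknesses ≈ 4.66 mm (horizontal) and 10.3 mm (vertical), extruded 24.6 mm in z. Slicing at Δz = 3.512 mm — 7 equal slices spanning the solid's height, so layer i sits at z = i·h/7 — gives 7 non-empty perimeters. Each is a 6-segment closed polygon; G0 lifts to the layer z and rapids to the start vertex, then G1 traces the edges.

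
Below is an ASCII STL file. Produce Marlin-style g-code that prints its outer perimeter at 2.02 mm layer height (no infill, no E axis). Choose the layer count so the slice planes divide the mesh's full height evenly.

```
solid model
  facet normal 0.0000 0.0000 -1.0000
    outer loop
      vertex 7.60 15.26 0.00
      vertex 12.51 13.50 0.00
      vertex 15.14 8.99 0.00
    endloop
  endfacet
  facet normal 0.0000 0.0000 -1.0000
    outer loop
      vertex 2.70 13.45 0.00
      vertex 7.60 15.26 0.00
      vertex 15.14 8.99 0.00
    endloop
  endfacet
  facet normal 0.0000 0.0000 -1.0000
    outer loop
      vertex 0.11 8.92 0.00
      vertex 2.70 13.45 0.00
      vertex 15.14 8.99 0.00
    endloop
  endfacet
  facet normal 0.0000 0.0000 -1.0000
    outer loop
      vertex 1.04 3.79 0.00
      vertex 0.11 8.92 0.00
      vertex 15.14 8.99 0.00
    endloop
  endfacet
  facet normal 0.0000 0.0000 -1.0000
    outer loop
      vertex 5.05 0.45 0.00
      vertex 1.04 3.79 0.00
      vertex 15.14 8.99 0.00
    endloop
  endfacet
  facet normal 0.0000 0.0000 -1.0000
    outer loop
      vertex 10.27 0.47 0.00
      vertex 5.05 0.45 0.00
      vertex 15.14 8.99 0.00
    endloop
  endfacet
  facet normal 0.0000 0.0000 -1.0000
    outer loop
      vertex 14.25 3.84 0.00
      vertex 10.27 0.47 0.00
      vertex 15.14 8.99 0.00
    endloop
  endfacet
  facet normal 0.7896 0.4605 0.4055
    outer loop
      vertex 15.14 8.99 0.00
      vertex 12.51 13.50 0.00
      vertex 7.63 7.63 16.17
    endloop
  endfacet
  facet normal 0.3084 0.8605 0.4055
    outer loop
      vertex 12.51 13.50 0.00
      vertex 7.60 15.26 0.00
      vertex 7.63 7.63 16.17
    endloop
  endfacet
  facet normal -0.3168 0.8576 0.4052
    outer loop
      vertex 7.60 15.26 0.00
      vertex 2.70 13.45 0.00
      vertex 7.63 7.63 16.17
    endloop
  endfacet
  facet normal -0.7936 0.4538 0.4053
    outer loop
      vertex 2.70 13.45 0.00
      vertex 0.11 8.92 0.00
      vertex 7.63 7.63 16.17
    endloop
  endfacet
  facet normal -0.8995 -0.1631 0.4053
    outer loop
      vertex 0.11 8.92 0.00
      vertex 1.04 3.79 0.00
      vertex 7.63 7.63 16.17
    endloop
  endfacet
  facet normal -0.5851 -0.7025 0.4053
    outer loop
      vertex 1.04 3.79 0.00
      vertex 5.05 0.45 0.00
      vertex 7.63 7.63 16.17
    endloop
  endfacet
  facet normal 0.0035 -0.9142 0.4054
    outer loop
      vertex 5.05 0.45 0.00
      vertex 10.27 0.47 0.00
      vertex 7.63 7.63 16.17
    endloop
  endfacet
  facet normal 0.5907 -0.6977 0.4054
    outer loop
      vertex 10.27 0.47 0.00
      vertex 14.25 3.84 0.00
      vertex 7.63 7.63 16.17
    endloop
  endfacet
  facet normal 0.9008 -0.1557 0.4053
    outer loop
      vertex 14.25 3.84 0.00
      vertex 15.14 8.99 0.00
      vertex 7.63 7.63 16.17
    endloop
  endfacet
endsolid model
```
; perimeter-only toolpath
G21 ; units = mm
G90 ; absolute positioning
G28 ; home
; layer 1
G0 Z2.02
G0 X14.20 Y8.82
G1 X11.90 Y12.77
G1 X7.60 Y14.31
G1 X3.32 Y12.72
G1 X1.05 Y8.76
G1 X1.86 Y4.27
G1 X5.37 Y1.35
G1 X9.94 Y1.36
G1 X13.42 Y4.31
G1 X14.20 Y8.82
; layer 2
G0 Z4.04
G0 X13.26 Y8.65
G1 X11.29 Y12.03
G1 X7.61 Y13.35
G1 X3.93 Y11.99
G1 X1.99 Y8.60
G1 X2.69 Y4.75
G1 X5.69 Y2.25
G1 X9.61 Y2.26
G1 X12.60 Y4.79
G1 X13.26 Y8.65
; layer 3
G0 Z6.06
G0 X12.32 Y8.48
G1 X10.68 Y11.30
G1 X7.61 Y12.40
G1 X4.55 Y11.27
G1 X2.93 Y8.44
G1 X3.51 Y5.23
G1 X6.02 Y3.14
G1 X9.28 Y3.16
G1 X11.77 Y5.26
G1 X12.32 Y8.48
; layer 4
G0 Z8.09
G0 X11.38 Y8.31
G1 X10.07 Y10.56
G1 X7.62 Y11.45
G1 X5.17 Y10.54
G1 X3.87 Y8.28
G1 X4.33 Y5.71
G1 X6.34 Y4.04
G1 X8.95 Y4.05
G1 X10.94 Y5.73
G1 X11.38 Y8.31
; layer 5
G0 Z10.11
G0 X10.45 Y8.14
G1 X9.46 Y9.83
G1 X7.62 Y10.49
G1 X5.78 Y9.81
G1 X4.81 Y8.11
G1 X5.16 Y6.19
G1 X6.66 Y4.94
G1 X8.62 Y4.94
G1 X10.11 Y6.21
G1 X10.45 Y8.14
; layer 6
G0 Z12.13
G0 X9.51 Y7.97
G1 X8.85 Y9.10
G1 X7.62 Y9.54
G1 X6.40 Y9.09
G1 X5.75 Y7.95
G1 X5.98 Y6.67
G1 X6.99 Y5.83
G1 X8.29 Y5.84
G1 X9.29 Y6.68
G1 X9.51 Y7.97
; layer 7
G0 Z14.15
G0 X8.57 Y7.80
G1 X8.24 Y8.36
G1 X7.63 Y8.58
G1 X7.01 Y8.36
G1 X6.69 Y7.79
G1 X6.81 Y7.15
G1 X7.31 Y6.73
G1 X7.96 Y6.73
G1 X8.46 Y7.16
G1 X8.57 Y7.80
M2 ; end

The solid is a regular 9-sided pyramid, base circumscribed radius ≈ 7.63 mm, apex at z ≈ 16.2 mm. Slicing at Δz = 2.02 mm — 8 equal slices spanning the solid's height, so layer i sits at z = i·h/8 — gives 7 non-empty perimeters. Each is a 9-segment closed polygon; G0 lifts to the layer z and rapids to the start vertex, then G1 traces the edges. The cross-section shrinks linearly with z (the slice at the apex is degenerate and omitted).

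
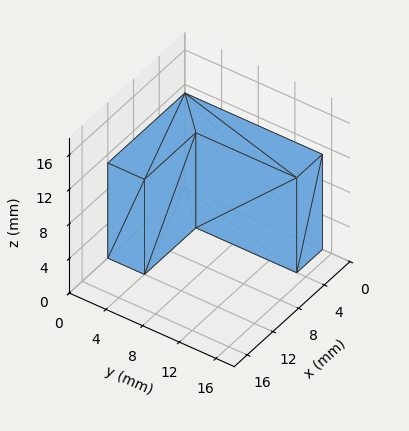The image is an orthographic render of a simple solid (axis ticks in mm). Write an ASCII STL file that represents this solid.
Reading the render: the shape is an L-shaped prism: outer 12 × 15 mm, arm thicknesses ≈ 4 mm (horizontal) and 4 mm (vertical), extruded 11 mm in z (dimensions read to the nearest mm from the axis ticks). For the STL, each face is triangulated and given an outward normal.

solid part
  facet normal 0.0000 0.0000 -1.0000
    outer loop
      vertex 12.000 4.000 0.000
      vertex 12.000 0.000 0.000
      vertex 0.000 0.000 0.000
    endloop
  endfacet
  facet normal 0.0000 0.0000 -1.0000
    outer loop
      vertex 4.000 4.000 0.000
      vertex 12.000 4.000 0.000
      vertex 0.000 0.000 0.000
    endloop
  endfacet
  facet normal 0.0000 0.0000 -1.0000
    outer loop
      vertex 4.000 15.000 0.000
      vertex 4.000 4.000 0.000
      vertex 0.000 0.000 0.000
    endloop
  endfacet
  facet normal 0.0000 0.0000 -1.0000
    outer loop
      vertex 0.000 15.000 0.000
      vertex 4.000 15.000 0.000
      vertex 0.000 0.000 0.000
    endloop
  endfacet
  facet normal 0.0000 0.0000 1.0000
    outer loop
      vertex 0.000 0.000 11.000
      vertex 12.000 0.000 11.000
      vertex 12.000 4.000 11.000
    endloop
  endfacet
  facet normal 0.0000 0.0000 1.0000
    outer loop
      vertex 0.000 0.000 11.000
      vertex 12.000 4.000 11.000
      vertex 4.000 4.000 11.000
    endloop
  endfacet
  facet normal 0.0000 0.0000 1.0000
    outer loop
      vertex 0.000 0.000 11.000
      vertex 4.000 4.000 11.000
      vertex 4.000 15.000 11.000
    endloop
  endfacet
  facet normal 0.0000 0.0000 1.0000
    outer loop
      vertex 0.000 0.000 11.000
      vertex 4.000 15.000 11.000
      vertex 0.000 15.000 11.000
    endloop
  endfacet
  facet normal 0.0000 -1.0000 0.0000
    outer loop
      vertex 0.000 0.000 0.000
      vertex 12.000 0.000 0.000
      vertex 12.000 0.000 11.000
    endloop
  endfacet
  facet normal 0.0000 -1.0000 0.0000
    outer loop
      vertex 0.000 0.000 0.000
      vertex 12.000 0.000 11.000
      vertex 0.000 0.000 11.000
    endloop
  endfacet
  facet normal 1.0000 0.0000 0.0000
    outer loop
      vertex 12.000 0.000 0.000
      vertex 12.000 4.000 0.000
      vertex 12.000 4.000 11.000
    endloop
  endfacet
  facet normal 1.0000 0.0000 0.0000
    outer loop
      vertex 12.000 0.000 0.000
      vertex 12.000 4.000 11.000
      vertex 12.000 0.000 11.000
    endloop
  endfacet
  facet normal 0.0000 1.0000 0.0000
    outer loop
      vertex 12.000 4.000 0.000
      vertex 4.000 4.000 0.000
      vertex 4.000 4.000 11.000
    endloop
  endfacet
  facet normal 0.0000 1.0000 0.0000
    outer loop
      vertex 12.000 4.000 0.000
      vertex 4.000 4.000 11.000
      vertex 12.000 4.000 11.000
    endloop
  endfacet
  facet normal 1.0000 0.0000 0.0000
    outer loop
      vertex 4.000 4.000 0.000
      vertex 4.000 15.000 0.000
      vertex 4.000 15.000 11.000
    endloop
  endfacet
  facet normal 1.0000 0.0000 0.0000
    outer loop
      vertex 4.000 4.000 0.000
      vertex 4.000 15.000 11.000
      vertex 4.000 4.000 11.000
    endloop
  endfacet
  facet normal 0.0000 1.0000 0.0000
    outer loop
      vertex 4.000 15.000 0.000
      vertex 0.000 15.000 0.000
      vertex 0.000 15.000 11.000
    endloop
  endfacet
  facet normal 0.0000 1.0000 0.0000
    outer loop
      vertex 4.000 15.000 0.000
      vertex 0.000 15.000 11.000
      vertex 4.000 15.000 11.000
    endloop
  endfacet
  facet normal -1.0000 0.0000 0.0000
    outer loop
      vertex 0.000 15.000 0.000
      vertex 0.000 0.000 0.000
      vertex 0.000 0.000 11.000
    endloop
  endfacet
  facet normal -1.0000 0.0000 0.0000
    outer loop
      vertex 0.000 15.000 0.000
      vertex 0.000 0.000 11.000
      vertex 0.000 15.000 11.000
    endloop
  endfacet
endsolid part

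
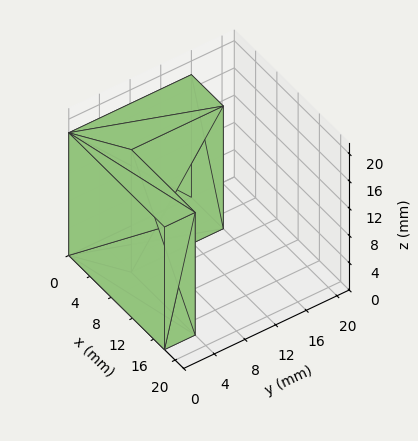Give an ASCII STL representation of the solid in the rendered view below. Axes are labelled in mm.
Reading the render: the shape is an L-shaped prism: outer 18 × 16 mm, arm thicknesses ≈ 4 mm (horizontal) and 6 mm (vertical), extruded 18 mm in z (dimensions read to the nearest mm from the axis ticks). For the STL, each face is triangulated and given an outward normal.

solid part
  facet normal 0.0000 0.0000 -1.0000
    outer loop
      vertex 18.00 4.00 0.00
      vertex 18.00 0.00 0.00
      vertex 0.00 0.00 0.00
    endloop
  endfacet
  facet normal 0.0000 0.0000 -1.0000
    outer loop
      vertex 6.00 4.00 0.00
      vertex 18.00 4.00 0.00
      vertex 0.00 0.00 0.00
    endloop
  endfacet
  facet normal 0.0000 0.0000 -1.0000
    outer loop
      vertex 6.00 16.00 0.00
      vertex 6.00 4.00 0.00
      vertex 0.00 0.00 0.00
    endloop
  endfacet
  facet normal 0.0000 0.0000 -1.0000
    outer loop
      vertex 0.00 16.00 0.00
      vertex 6.00 16.00 0.00
      vertex 0.00 0.00 0.00
    endloop
  endfacet
  facet normal 0.0000 0.0000 1.0000
    outer loop
      vertex 0.00 0.00 18.00
      vertex 18.00 0.00 18.00
      vertex 18.00 4.00 18.00
    endloop
  endfacet
  facet normal 0.0000 0.0000 1.0000
    outer loop
      vertex 0.00 0.00 18.00
      vertex 18.00 4.00 18.00
      vertex 6.00 4.00 18.00
    endloop
  endfacet
  facet normal 0.0000 0.0000 1.0000
    outer loop
      vertex 0.00 0.00 18.00
      vertex 6.00 4.00 18.00
      vertex 6.00 16.00 18.00
    endloop
  endfacet
  facet normal 0.0000 0.0000 1.0000
    outer loop
      vertex 0.00 0.00 18.00
      vertex 6.00 16.00 18.00
      vertex 0.00 16.00 18.00
    endloop
  endfacet
  facet normal 0.0000 -1.0000 0.0000
    outer loop
      vertex 0.00 0.00 0.00
      vertex 18.00 0.00 0.00
      vertex 18.00 0.00 18.00
    endloop
  endfacet
  facet normal 0.0000 -1.0000 0.0000
    outer loop
      vertex 0.00 0.00 0.00
      vertex 18.00 0.00 18.00
      vertex 0.00 0.00 18.00
    endloop
  endfacet
  facet normal 1.0000 0.0000 0.0000
    outer loop
      vertex 18.00 0.00 0.00
      vertex 18.00 4.00 0.00
      vertex 18.00 4.00 18.00
    endloop
  endfacet
  facet normal 1.0000 0.0000 0.0000
    outer loop
      vertex 18.00 0.00 0.00
      vertex 18.00 4.00 18.00
      vertex 18.00 0.00 18.00
    endloop
  endfacet
  facet normal 0.0000 1.0000 0.0000
    outer loop
      vertex 18.00 4.00 0.00
      vertex 6.00 4.00 0.00
      vertex 6.00 4.00 18.00
    endloop
  endfacet
  facet normal 0.0000 1.0000 0.0000
    outer loop
      vertex 18.00 4.00 0.00
      vertex 6.00 4.00 18.00
      vertex 18.00 4.00 18.00
    endloop
  endfacet
  facet normal 1.0000 0.0000 0.0000
    outer loop
      vertex 6.00 4.00 0.00
      vertex 6.00 16.00 0.00
      vertex 6.00 16.00 18.00
    endloop
  endfacet
  facet normal 1.0000 0.0000 0.0000
    outer loop
      vertex 6.00 4.00 0.00
      vertex 6.00 16.00 18.00
      vertex 6.00 4.00 18.00
    endloop
  endfacet
  facet normal 0.0000 1.0000 0.0000
    outer loop
      vertex 6.00 16.00 0.00
      vertex 0.00 16.00 0.00
      vertex 0.00 16.00 18.00
    endloop
  endfacet
  facet normal 0.0000 1.0000 0.0000
    outer loop
      vertex 6.00 16.00 0.00
      vertex 0.00 16.00 18.00
      vertex 6.00 16.00 18.00
    endloop
  endfacet
  facet normal -1.0000 0.0000 0.0000
    outer loop
      vertex 0.00 16.00 0.00
      vertex 0.00 0.00 0.00
      vertex 0.00 0.00 18.00
    endloop
  endfacet
  facet normal -1.0000 0.0000 0.0000
    outer loop
      vertex 0.00 16.00 0.00
      vertex 0.00 0.00 18.00
      vertex 0.00 16.00 18.00
    endloop
  endfacet
endsolid part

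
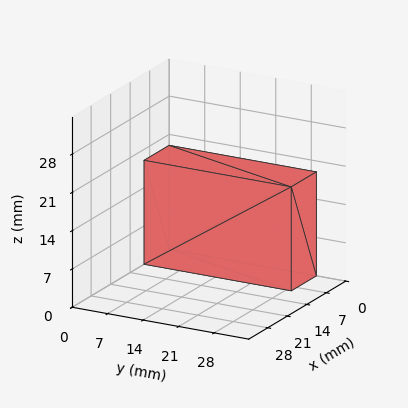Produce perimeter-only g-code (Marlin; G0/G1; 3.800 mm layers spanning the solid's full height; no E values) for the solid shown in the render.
Reading the render: the shape is a rectangular box, roughly 9 × 29 mm footprint and 19 mm tall (dimensions read to the nearest mm from the axis ticks). For the g-code, the solid's height is divided into equal slices at the stated Δz and each level perimeter traced with G1 moves after a G0 lift.

; perimeter-only toolpath
G21 ; units = mm
G90 ; absolute positioning
G28 ; home
; layer 1
G0 Z3.800
G0 X0.000 Y0.000
G1 X9.000 Y0.000
G1 X9.000 Y29.000
G1 X0.000 Y29.000
G1 X0.000 Y0.000
; layer 2
G0 Z7.600
G0 X0.000 Y0.000
G1 X9.000 Y0.000
G1 X9.000 Y29.000
G1 X0.000 Y29.000
G1 X0.000 Y0.000
; layer 3
G0 Z11.400
G0 X0.000 Y0.000
G1 X9.000 Y0.000
G1 X9.000 Y29.000
G1 X0.000 Y29.000
G1 X0.000 Y0.000
; layer 4
G0 Z15.200
G0 X0.000 Y0.000
G1 X9.000 Y0.000
G1 X9.000 Y29.000
G1 X0.000 Y29.000
G1 X0.000 Y0.000
; layer 5
G0 Z19.000
G0 X0.000 Y0.000
G1 X9.000 Y0.000
G1 X9.000 Y29.000
G1 X0.000 Y29.000
G1 X0.000 Y0.000
M2 ; end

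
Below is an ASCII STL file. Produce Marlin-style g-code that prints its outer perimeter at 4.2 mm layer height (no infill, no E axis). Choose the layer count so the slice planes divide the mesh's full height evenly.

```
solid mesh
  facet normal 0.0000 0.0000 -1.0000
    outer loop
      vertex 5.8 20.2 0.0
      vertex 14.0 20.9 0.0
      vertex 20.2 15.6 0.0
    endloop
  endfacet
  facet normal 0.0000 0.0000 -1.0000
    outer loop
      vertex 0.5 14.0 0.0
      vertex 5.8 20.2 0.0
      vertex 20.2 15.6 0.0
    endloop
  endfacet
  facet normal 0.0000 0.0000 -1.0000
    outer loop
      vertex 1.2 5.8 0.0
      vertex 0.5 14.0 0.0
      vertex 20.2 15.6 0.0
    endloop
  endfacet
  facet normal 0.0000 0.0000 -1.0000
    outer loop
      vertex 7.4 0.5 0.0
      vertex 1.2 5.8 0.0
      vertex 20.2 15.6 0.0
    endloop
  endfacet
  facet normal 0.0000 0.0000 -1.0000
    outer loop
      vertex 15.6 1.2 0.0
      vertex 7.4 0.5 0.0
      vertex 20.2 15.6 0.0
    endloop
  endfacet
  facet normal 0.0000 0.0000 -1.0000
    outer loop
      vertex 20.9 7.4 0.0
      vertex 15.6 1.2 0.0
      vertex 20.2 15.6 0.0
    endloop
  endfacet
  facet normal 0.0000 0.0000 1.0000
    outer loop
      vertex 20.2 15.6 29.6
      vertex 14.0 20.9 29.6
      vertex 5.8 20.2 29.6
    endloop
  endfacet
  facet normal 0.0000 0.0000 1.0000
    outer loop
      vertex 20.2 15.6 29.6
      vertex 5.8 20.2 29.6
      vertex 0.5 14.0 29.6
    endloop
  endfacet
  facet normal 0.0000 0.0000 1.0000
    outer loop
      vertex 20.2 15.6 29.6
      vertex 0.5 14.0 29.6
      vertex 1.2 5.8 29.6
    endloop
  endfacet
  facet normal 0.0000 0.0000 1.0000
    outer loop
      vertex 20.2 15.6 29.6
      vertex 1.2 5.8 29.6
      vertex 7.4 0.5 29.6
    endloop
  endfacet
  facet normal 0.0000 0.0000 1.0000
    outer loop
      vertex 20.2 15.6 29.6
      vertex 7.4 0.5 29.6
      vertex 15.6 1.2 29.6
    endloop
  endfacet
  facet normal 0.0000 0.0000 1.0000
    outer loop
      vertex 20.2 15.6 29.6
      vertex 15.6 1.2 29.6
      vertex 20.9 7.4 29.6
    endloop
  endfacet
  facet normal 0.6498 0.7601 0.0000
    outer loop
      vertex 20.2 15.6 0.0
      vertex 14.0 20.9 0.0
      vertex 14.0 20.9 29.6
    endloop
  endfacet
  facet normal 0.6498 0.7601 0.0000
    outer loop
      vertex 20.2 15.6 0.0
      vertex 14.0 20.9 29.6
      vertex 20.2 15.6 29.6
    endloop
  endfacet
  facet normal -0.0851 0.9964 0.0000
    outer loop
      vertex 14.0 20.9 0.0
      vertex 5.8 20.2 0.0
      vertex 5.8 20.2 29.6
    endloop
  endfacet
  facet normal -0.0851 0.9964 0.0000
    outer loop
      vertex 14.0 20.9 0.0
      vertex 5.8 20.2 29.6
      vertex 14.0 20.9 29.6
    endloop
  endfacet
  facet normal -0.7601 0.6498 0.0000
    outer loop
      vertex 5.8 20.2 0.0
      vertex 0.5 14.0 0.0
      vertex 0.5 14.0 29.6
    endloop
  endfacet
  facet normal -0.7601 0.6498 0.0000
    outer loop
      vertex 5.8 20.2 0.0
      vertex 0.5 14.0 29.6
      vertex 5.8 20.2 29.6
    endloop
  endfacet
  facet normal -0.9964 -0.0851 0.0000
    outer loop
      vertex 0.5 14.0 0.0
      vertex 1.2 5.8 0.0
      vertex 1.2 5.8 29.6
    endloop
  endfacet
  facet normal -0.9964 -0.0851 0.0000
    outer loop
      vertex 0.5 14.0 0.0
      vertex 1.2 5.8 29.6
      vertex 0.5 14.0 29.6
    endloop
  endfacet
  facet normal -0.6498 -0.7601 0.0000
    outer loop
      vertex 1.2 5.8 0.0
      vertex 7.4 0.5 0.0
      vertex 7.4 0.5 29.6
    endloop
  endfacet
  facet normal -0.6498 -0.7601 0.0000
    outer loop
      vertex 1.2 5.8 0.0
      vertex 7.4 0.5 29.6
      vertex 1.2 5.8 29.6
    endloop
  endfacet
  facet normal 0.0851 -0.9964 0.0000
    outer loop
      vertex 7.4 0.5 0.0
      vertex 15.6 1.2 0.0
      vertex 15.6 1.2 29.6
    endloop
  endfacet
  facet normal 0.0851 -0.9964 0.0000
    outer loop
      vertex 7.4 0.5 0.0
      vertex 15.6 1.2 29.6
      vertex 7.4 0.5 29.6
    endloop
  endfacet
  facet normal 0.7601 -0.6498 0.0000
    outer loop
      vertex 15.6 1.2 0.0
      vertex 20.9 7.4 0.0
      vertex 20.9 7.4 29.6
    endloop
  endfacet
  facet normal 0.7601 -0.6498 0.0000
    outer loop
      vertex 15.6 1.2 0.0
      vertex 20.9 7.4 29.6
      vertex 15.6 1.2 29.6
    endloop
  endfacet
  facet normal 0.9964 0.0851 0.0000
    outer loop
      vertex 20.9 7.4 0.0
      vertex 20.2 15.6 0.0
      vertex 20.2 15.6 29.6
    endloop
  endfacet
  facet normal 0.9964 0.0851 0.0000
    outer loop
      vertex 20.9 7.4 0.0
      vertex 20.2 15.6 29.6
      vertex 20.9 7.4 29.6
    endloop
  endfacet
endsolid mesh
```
; perimeter-only toolpath
G21 ; units = mm
G90 ; absolute positioning
G28 ; home
; layer 1
G0 Z4.2
G0 X20.2 Y15.6
G1 X14.0 Y20.9
G1 X5.8 Y20.2
G1 X0.5 Y14.0
G1 X1.2 Y5.8
G1 X7.4 Y0.5
G1 X15.6 Y1.2
G1 X20.9 Y7.4
G1 X20.2 Y15.6
; layer 2
G0 Z8.5
G0 X20.2 Y15.6
G1 X14.0 Y20.9
G1 X5.8 Y20.2
G1 X0.5 Y14.0
G1 X1.2 Y5.8
G1 X7.4 Y0.5
G1 X15.6 Y1.2
G1 X20.9 Y7.4
G1 X20.2 Y15.6
; layer 3
G0 Z12.7
G0 X20.2 Y15.6
G1 X14.0 Y20.9
G1 X5.8 Y20.2
G1 X0.5 Y14.0
G1 X1.2 Y5.8
G1 X7.4 Y0.5
G1 X15.6 Y1.2
G1 X20.9 Y7.4
G1 X20.2 Y15.6
; layer 4
G0 Z16.9
G0 X20.2 Y15.6
G1 X14.0 Y20.9
G1 X5.8 Y20.2
G1 X0.5 Y14.0
G1 X1.2 Y5.8
G1 X7.4 Y0.5
G1 X15.6 Y1.2
G1 X20.9 Y7.4
G1 X20.2 Y15.6
; layer 5
G0 Z21.1
G0 X20.2 Y15.6
G1 X14.0 Y20.9
G1 X5.8 Y20.2
G1 X0.5 Y14.0
G1 X1.2 Y5.8
G1 X7.4 Y0.5
G1 X15.6 Y1.2
G1 X20.9 Y7.4
G1 X20.2 Y15.6
; layer 6
G0 Z25.4
G0 X20.2 Y15.6
G1 X14.0 Y20.9
G1 X5.8 Y20.2
G1 X0.5 Y14.0
G1 X1.2 Y5.8
G1 X7.4 Y0.5
G1 X15.6 Y1.2
G1 X20.9 Y7.4
G1 X20.2 Y15.6
; layer 7
G0 Z29.6
G0 X20.2 Y15.6
G1 X14.0 Y20.9
G1 X5.8 Y20.2
G1 X0.5 Y14.0
G1 X1.2 Y5.8
G1 X7.4 Y0.5
G1 X15.6 Y1.2
G1 X20.9 Y7.4
G1 X20.2 Y15.6
M2 ; end

The solid is a regular 8-sided prism (a cylinder approximated with 8 flat sides), circumscribed radius ≈ 10.7 mm, height ≈ 29.6 mm. Slicing at Δz = 4.2 mm — 7 equal slices spanning the solid's height, so layer i sits at z = i·h/7 — gives 7 non-empty perimeters. Each is a 8-segment closed polygon; G0 lifts to the layer z and rapids to the start vertex, then G1 traces the edges.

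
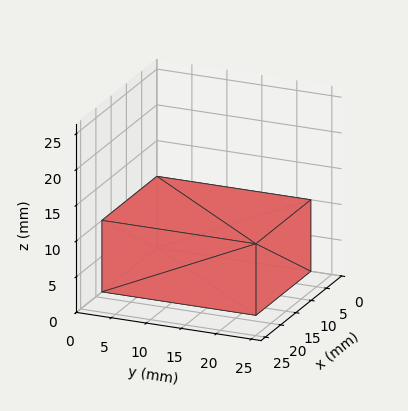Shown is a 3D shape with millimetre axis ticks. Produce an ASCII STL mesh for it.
Reading the render: the shape is a rectangular box, roughly 18 × 22 mm footprint and 10 mm tall (dimensions read to the nearest mm from the axis ticks). For the STL, each face is triangulated and given an outward normal.

solid part
  facet normal 0.0000 0.0000 -1.0000
    outer loop
      vertex 18.00 22.00 0.00
      vertex 18.00 0.00 0.00
      vertex 0.00 0.00 0.00
    endloop
  endfacet
  facet normal 0.0000 0.0000 -1.0000
    outer loop
      vertex 0.00 22.00 0.00
      vertex 18.00 22.00 0.00
      vertex 0.00 0.00 0.00
    endloop
  endfacet
  facet normal 0.0000 0.0000 1.0000
    outer loop
      vertex 0.00 0.00 10.00
      vertex 18.00 0.00 10.00
      vertex 18.00 22.00 10.00
    endloop
  endfacet
  facet normal 0.0000 0.0000 1.0000
    outer loop
      vertex 0.00 0.00 10.00
      vertex 18.00 22.00 10.00
      vertex 0.00 22.00 10.00
    endloop
  endfacet
  facet normal 0.0000 -1.0000 0.0000
    outer loop
      vertex 0.00 0.00 0.00
      vertex 18.00 0.00 0.00
      vertex 18.00 0.00 10.00
    endloop
  endfacet
  facet normal 0.0000 -1.0000 0.0000
    outer loop
      vertex 0.00 0.00 0.00
      vertex 18.00 0.00 10.00
      vertex 0.00 0.00 10.00
    endloop
  endfacet
  facet normal 0.0000 1.0000 0.0000
    outer loop
      vertex 18.00 22.00 10.00
      vertex 18.00 22.00 0.00
      vertex 0.00 22.00 0.00
    endloop
  endfacet
  facet normal 0.0000 1.0000 0.0000
    outer loop
      vertex 0.00 22.00 10.00
      vertex 18.00 22.00 10.00
      vertex 0.00 22.00 0.00
    endloop
  endfacet
  facet normal -1.0000 0.0000 0.0000
    outer loop
      vertex 0.00 22.00 10.00
      vertex 0.00 22.00 0.00
      vertex 0.00 0.00 0.00
    endloop
  endfacet
  facet normal -1.0000 0.0000 0.0000
    outer loop
      vertex 0.00 0.00 10.00
      vertex 0.00 22.00 10.00
      vertex 0.00 0.00 0.00
    endloop
  endfacet
  facet normal 1.0000 0.0000 0.0000
    outer loop
      vertex 18.00 0.00 0.00
      vertex 18.00 22.00 0.00
      vertex 18.00 22.00 10.00
    endloop
  endfacet
  facet normal 1.0000 0.0000 0.0000
    outer loop
      vertex 18.00 0.00 0.00
      vertex 18.00 22.00 10.00
      vertex 18.00 0.00 10.00
    endloop
  endfacet
endsolid part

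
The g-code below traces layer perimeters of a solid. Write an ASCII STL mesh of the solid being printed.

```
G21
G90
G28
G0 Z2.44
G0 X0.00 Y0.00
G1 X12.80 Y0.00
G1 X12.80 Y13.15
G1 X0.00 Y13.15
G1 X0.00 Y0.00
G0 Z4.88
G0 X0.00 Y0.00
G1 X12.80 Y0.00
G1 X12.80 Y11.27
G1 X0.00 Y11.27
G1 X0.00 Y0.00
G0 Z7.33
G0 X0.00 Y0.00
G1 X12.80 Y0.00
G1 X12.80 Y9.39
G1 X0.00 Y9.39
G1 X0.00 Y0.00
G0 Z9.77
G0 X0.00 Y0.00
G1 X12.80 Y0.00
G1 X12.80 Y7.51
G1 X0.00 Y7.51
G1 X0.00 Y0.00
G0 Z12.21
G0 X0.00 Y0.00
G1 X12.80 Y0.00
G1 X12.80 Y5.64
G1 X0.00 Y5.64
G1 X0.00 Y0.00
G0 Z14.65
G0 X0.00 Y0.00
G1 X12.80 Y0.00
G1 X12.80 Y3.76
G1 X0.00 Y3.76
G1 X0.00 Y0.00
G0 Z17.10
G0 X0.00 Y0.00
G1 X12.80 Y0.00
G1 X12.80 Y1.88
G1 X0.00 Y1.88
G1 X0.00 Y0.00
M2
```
solid part
  facet normal 0.0000 0.0000 -1.0000
    outer loop
      vertex 12.80 15.03 0.00
      vertex 12.80 0.00 0.00
      vertex 0.00 0.00 0.00
    endloop
  endfacet
  facet normal 0.0000 0.0000 -1.0000
    outer loop
      vertex 0.00 15.03 0.00
      vertex 12.80 15.03 0.00
      vertex 0.00 0.00 0.00
    endloop
  endfacet
  facet normal 0.0000 -1.0000 0.0000
    outer loop
      vertex 0.00 0.00 0.00
      vertex 12.80 0.00 0.00
      vertex 12.80 0.00 19.54
    endloop
  endfacet
  facet normal 0.0000 -1.0000 0.0000
    outer loop
      vertex 0.00 0.00 0.00
      vertex 12.80 0.00 19.54
      vertex 0.00 0.00 19.54
    endloop
  endfacet
  facet normal 0.0000 0.7926 0.6097
    outer loop
      vertex 0.00 0.00 19.54
      vertex 12.80 0.00 19.54
      vertex 12.80 15.03 0.00
    endloop
  endfacet
  facet normal 0.0000 0.7926 0.6097
    outer loop
      vertex 0.00 0.00 19.54
      vertex 12.80 15.03 0.00
      vertex 0.00 15.03 0.00
    endloop
  endfacet
  facet normal -1.0000 0.0000 0.0000
    outer loop
      vertex 0.00 0.00 19.54
      vertex 0.00 15.03 0.00
      vertex 0.00 0.00 0.00
    endloop
  endfacet
  facet normal 1.0000 0.0000 0.0000
    outer loop
      vertex 12.80 0.00 0.00
      vertex 12.80 15.03 0.00
      vertex 12.80 0.00 19.54
    endloop
  endfacet
endsolid part

The G0 Z moves step by Δz≈2.44 mm. The G1 loops shrink linearly with z, so the solid tapers from its base footprint up to z≈19.5. Closing with a flat bottom cap and the tapered top and triangulating gives 8 facets — a wedge (ramp): 12.8 × 15 mm base, rising to 19.5 mm along the y=0 edge and sloping linearly to z=0 at y=15.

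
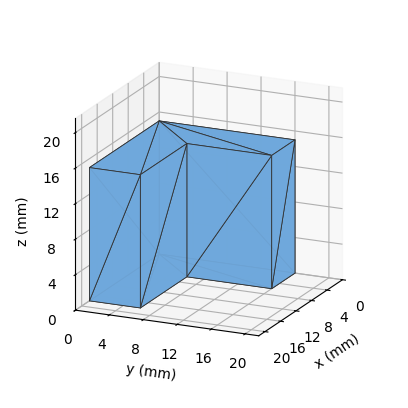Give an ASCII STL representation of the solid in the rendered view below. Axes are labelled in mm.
Reading the render: the shape is an L-shaped prism: outer 18 × 16 mm, arm thicknesses ≈ 6 mm (horizontal) and 6 mm (vertical), extruded 15 mm in z (dimensions read to the nearest mm from the axis ticks). For the STL, each face is triangulated and given an outward normal.

solid part
  facet normal 0.0000 0.0000 -1.0000
    outer loop
      vertex 18.00 6.00 0.00
      vertex 18.00 0.00 0.00
      vertex 0.00 0.00 0.00
    endloop
  endfacet
  facet normal 0.0000 0.0000 -1.0000
    outer loop
      vertex 6.00 6.00 0.00
      vertex 18.00 6.00 0.00
      vertex 0.00 0.00 0.00
    endloop
  endfacet
  facet normal 0.0000 0.0000 -1.0000
    outer loop
      vertex 6.00 16.00 0.00
      vertex 6.00 6.00 0.00
      vertex 0.00 0.00 0.00
    endloop
  endfacet
  facet normal 0.0000 0.0000 -1.0000
    outer loop
      vertex 0.00 16.00 0.00
      vertex 6.00 16.00 0.00
      vertex 0.00 0.00 0.00
    endloop
  endfacet
  facet normal 0.0000 0.0000 1.0000
    outer loop
      vertex 0.00 0.00 15.00
      vertex 18.00 0.00 15.00
      vertex 18.00 6.00 15.00
    endloop
  endfacet
  facet normal 0.0000 0.0000 1.0000
    outer loop
      vertex 0.00 0.00 15.00
      vertex 18.00 6.00 15.00
      vertex 6.00 6.00 15.00
    endloop
  endfacet
  facet normal 0.0000 0.0000 1.0000
    outer loop
      vertex 0.00 0.00 15.00
      vertex 6.00 6.00 15.00
      vertex 6.00 16.00 15.00
    endloop
  endfacet
  facet normal 0.0000 0.0000 1.0000
    outer loop
      vertex 0.00 0.00 15.00
      vertex 6.00 16.00 15.00
      vertex 0.00 16.00 15.00
    endloop
  endfacet
  facet normal 0.0000 -1.0000 0.0000
    outer loop
      vertex 0.00 0.00 0.00
      vertex 18.00 0.00 0.00
      vertex 18.00 0.00 15.00
    endloop
  endfacet
  facet normal 0.0000 -1.0000 0.0000
    outer loop
      vertex 0.00 0.00 0.00
      vertex 18.00 0.00 15.00
      vertex 0.00 0.00 15.00
    endloop
  endfacet
  facet normal 1.0000 0.0000 0.0000
    outer loop
      vertex 18.00 0.00 0.00
      vertex 18.00 6.00 0.00
      vertex 18.00 6.00 15.00
    endloop
  endfacet
  facet normal 1.0000 0.0000 0.0000
    outer loop
      vertex 18.00 0.00 0.00
      vertex 18.00 6.00 15.00
      vertex 18.00 0.00 15.00
    endloop
  endfacet
  facet normal 0.0000 1.0000 0.0000
    outer loop
      vertex 18.00 6.00 0.00
      vertex 6.00 6.00 0.00
      vertex 6.00 6.00 15.00
    endloop
  endfacet
  facet normal 0.0000 1.0000 0.0000
    outer loop
      vertex 18.00 6.00 0.00
      vertex 6.00 6.00 15.00
      vertex 18.00 6.00 15.00
    endloop
  endfacet
  facet normal 1.0000 0.0000 0.0000
    outer loop
      vertex 6.00 6.00 0.00
      vertex 6.00 16.00 0.00
      vertex 6.00 16.00 15.00
    endloop
  endfacet
  facet normal 1.0000 0.0000 0.0000
    outer loop
      vertex 6.00 6.00 0.00
      vertex 6.00 16.00 15.00
      vertex 6.00 6.00 15.00
    endloop
  endfacet
  facet normal 0.0000 1.0000 0.0000
    outer loop
      vertex 6.00 16.00 0.00
      vertex 0.00 16.00 0.00
      vertex 0.00 16.00 15.00
    endloop
  endfacet
  facet normal 0.0000 1.0000 0.0000
    outer loop
      vertex 6.00 16.00 0.00
      vertex 0.00 16.00 15.00
      vertex 6.00 16.00 15.00
    endloop
  endfacet
  facet normal -1.0000 0.0000 0.0000
    outer loop
      vertex 0.00 16.00 0.00
      vertex 0.00 0.00 0.00
      vertex 0.00 0.00 15.00
    endloop
  endfacet
  facet normal -1.0000 0.0000 0.0000
    outer loop
      vertex 0.00 16.00 0.00
      vertex 0.00 0.00 15.00
      vertex 0.00 16.00 15.00
    endloop
  endfacet
endsolid part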